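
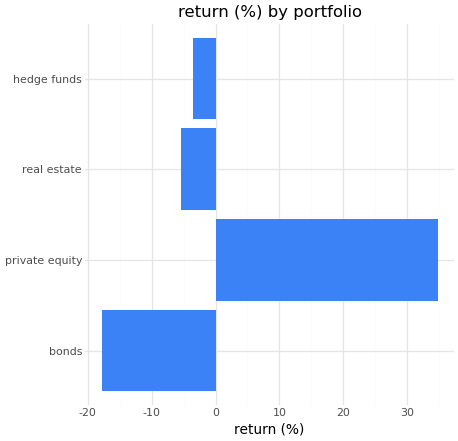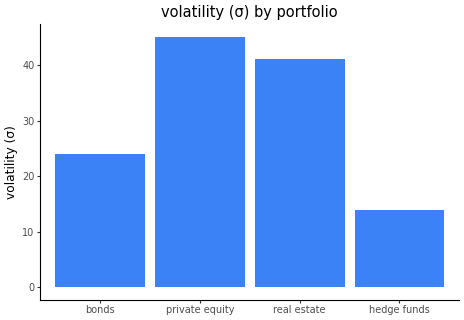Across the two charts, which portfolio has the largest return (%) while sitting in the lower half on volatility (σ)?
hedge funds

Chart 2 median volatility (σ) ≈ 35; below-median portfolios: bonds, hedge funds. Among those, hedge funds has the highest return (%) (≈ -5).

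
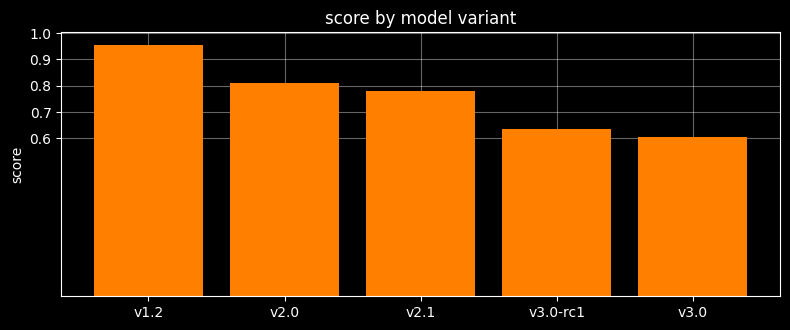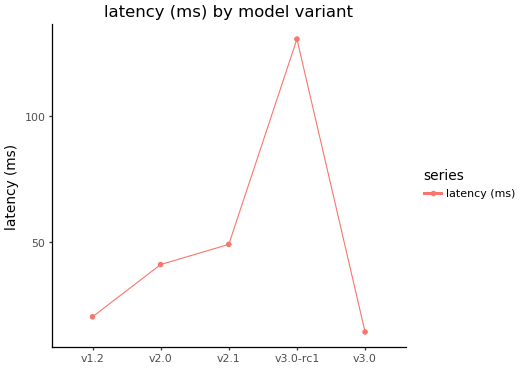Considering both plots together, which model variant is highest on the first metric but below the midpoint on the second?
v1.2

Chart 2 median latency (ms) ≈ 40; below-median model variants: v1.2, v3.0. Among those, v1.2 has the highest score (≈ 1).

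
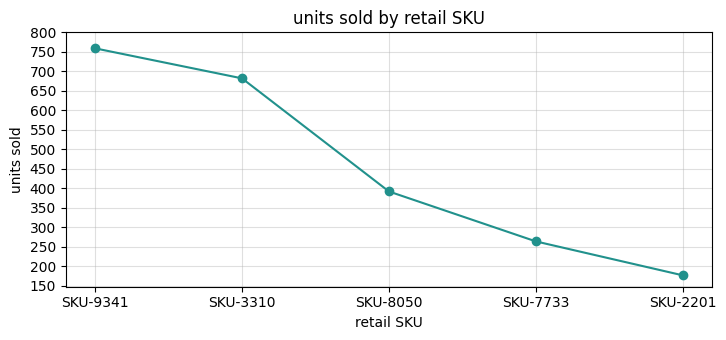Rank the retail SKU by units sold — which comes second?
SKU-3310

Top 3: SKU-9341 ≈ 750, SKU-3310 ≈ 700, SKU-8050 ≈ 400.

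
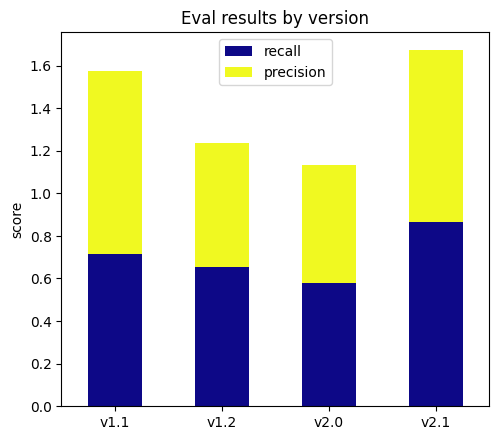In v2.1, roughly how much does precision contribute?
precision top ≈ 1.6, bottom ≈ 0.8; segment ≈ 0.8.

≈ 0.8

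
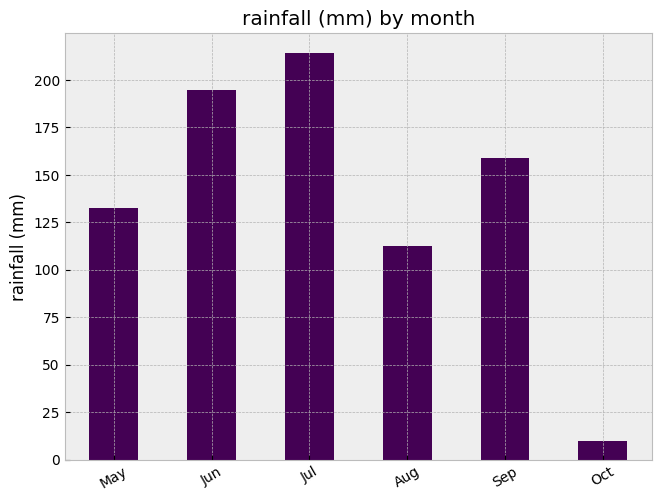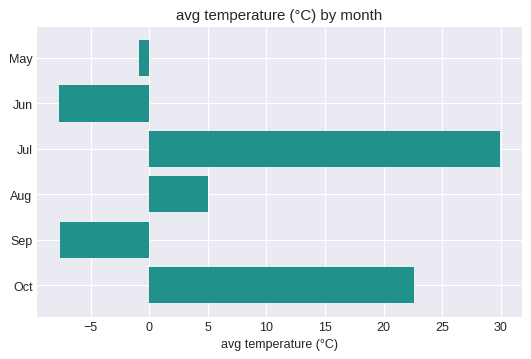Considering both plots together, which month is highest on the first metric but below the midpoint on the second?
Chart 2 median avg temperature (°C) ≈ 0; below-median months: May, Jun, Sep. Among those, Jun has the highest rainfall (mm) (≈ 200).

Jun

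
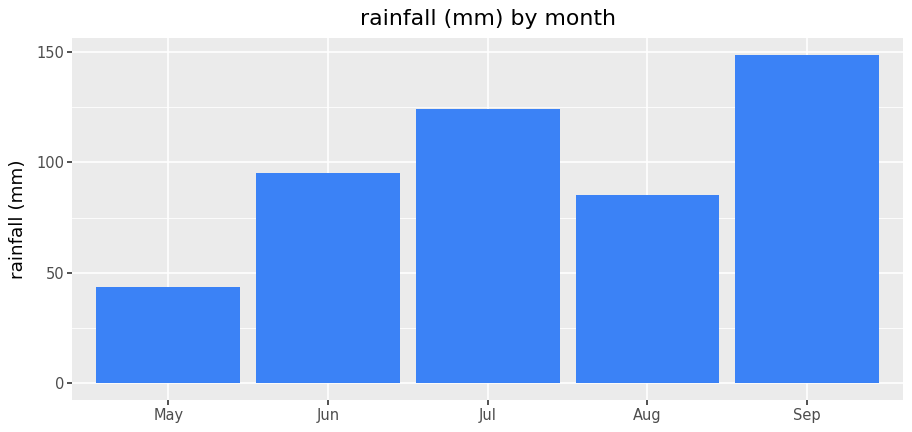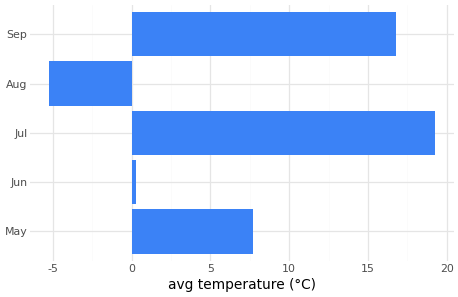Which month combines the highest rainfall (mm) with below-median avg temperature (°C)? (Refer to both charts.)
Jun

Chart 2 median avg temperature (°C) ≈ 8; below-median months: Jun, Aug. Among those, Jun has the highest rainfall (mm) (≈ 100).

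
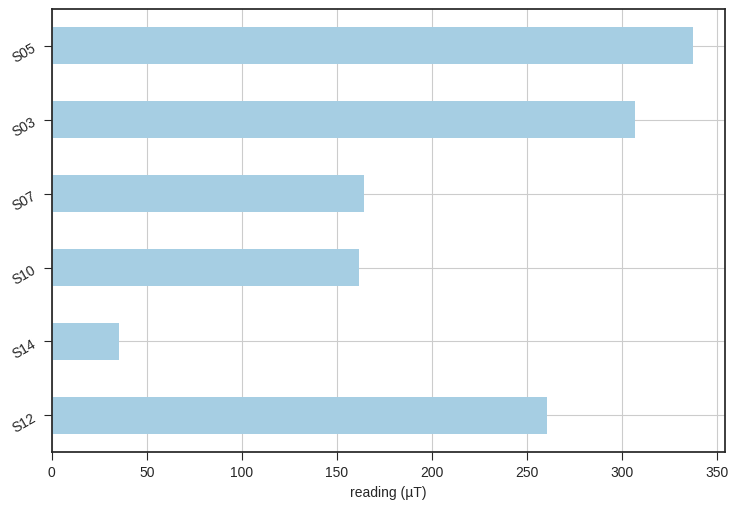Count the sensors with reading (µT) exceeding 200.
3

Above 200: S12, S03, S05.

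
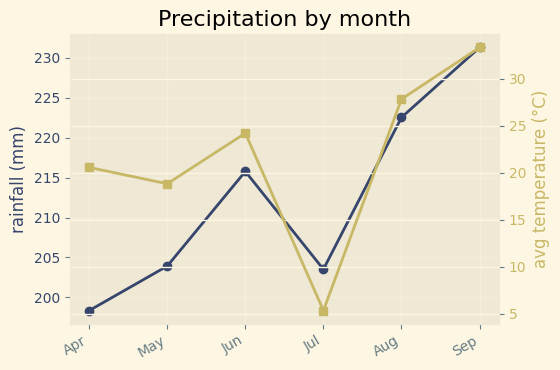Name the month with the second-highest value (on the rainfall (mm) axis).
Aug

Top 3 (on the rainfall (mm) axis): Sep ≈ 230, Aug ≈ 225, Jun ≈ 215.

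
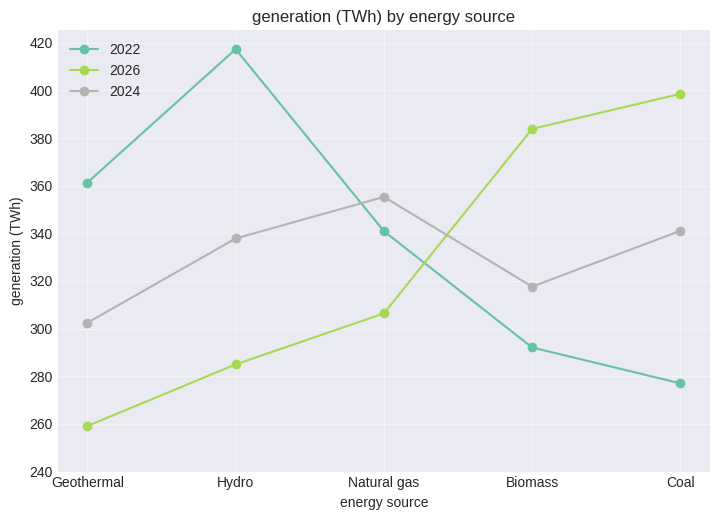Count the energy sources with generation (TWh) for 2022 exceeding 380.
1

Above 380: Hydro.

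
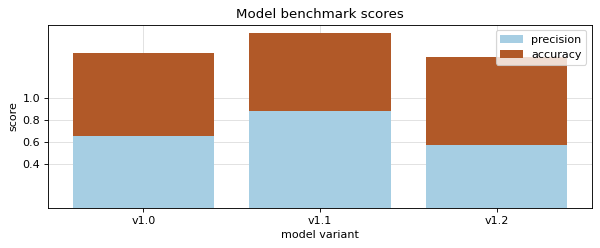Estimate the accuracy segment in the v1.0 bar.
≈ 0.8

accuracy top ≈ 1.4, bottom ≈ 0.6; segment ≈ 0.8.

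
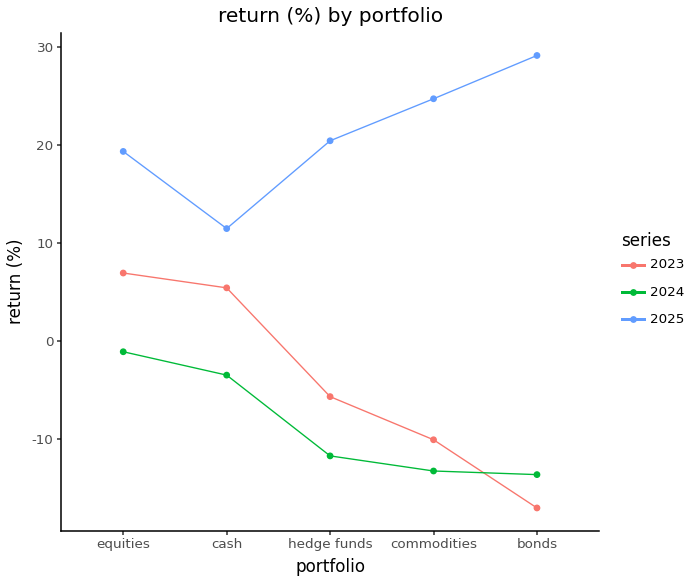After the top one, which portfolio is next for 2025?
Top 3 for 2025: bonds ≈ 30, commodities ≈ 25, hedge funds ≈ 20.

commodities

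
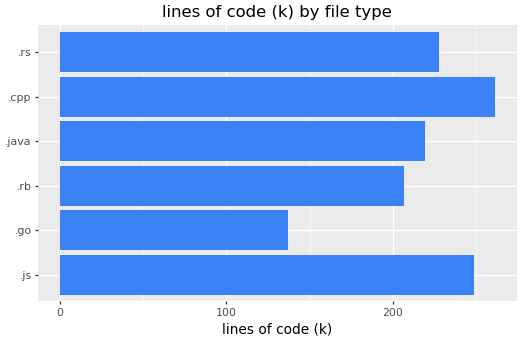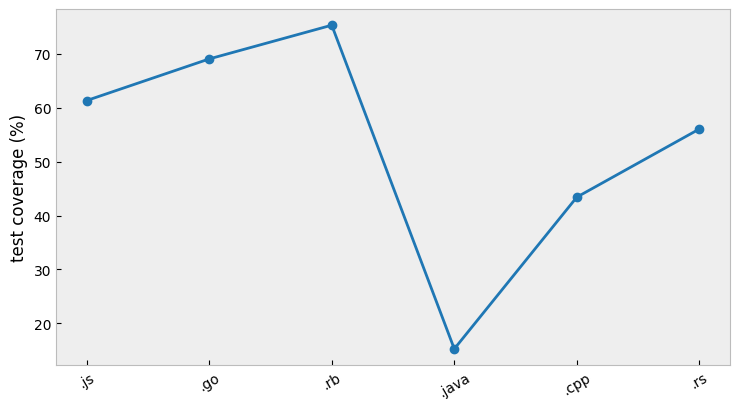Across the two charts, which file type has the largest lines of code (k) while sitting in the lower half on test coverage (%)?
Chart 2 median test coverage (%) ≈ 60; below-median file types: .java, .cpp, .rs. Among those, .cpp has the highest lines of code (k) (≈ 250).

.cpp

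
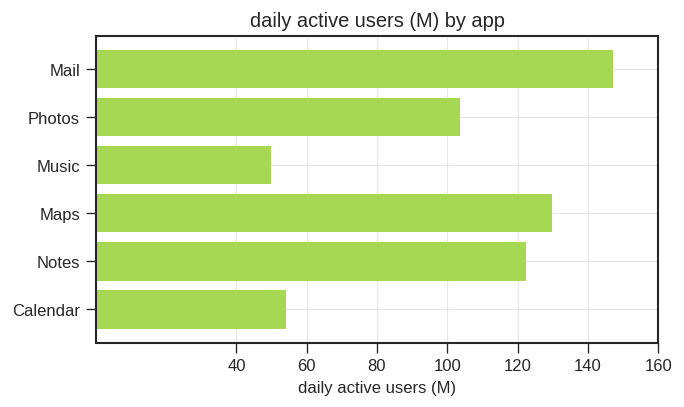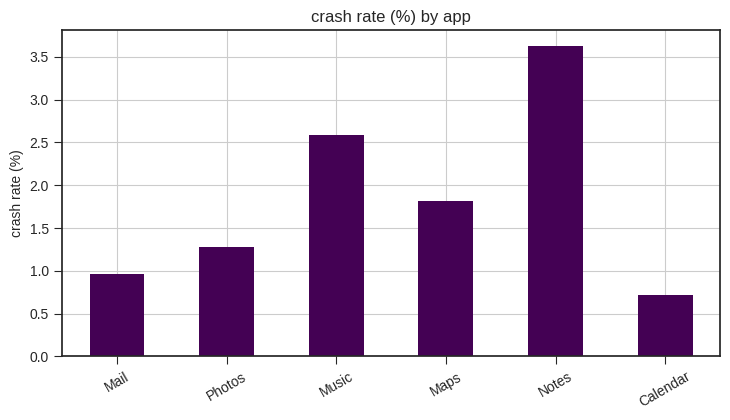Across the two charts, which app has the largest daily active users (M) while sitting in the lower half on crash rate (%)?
Chart 2 median crash rate (%) ≈ 1.5; below-median apps: Mail, Photos, Calendar. Among those, Mail has the highest daily active users (M) (≈ 140).

Mail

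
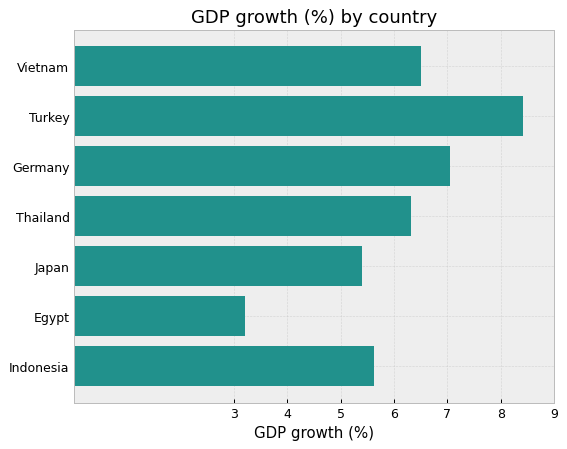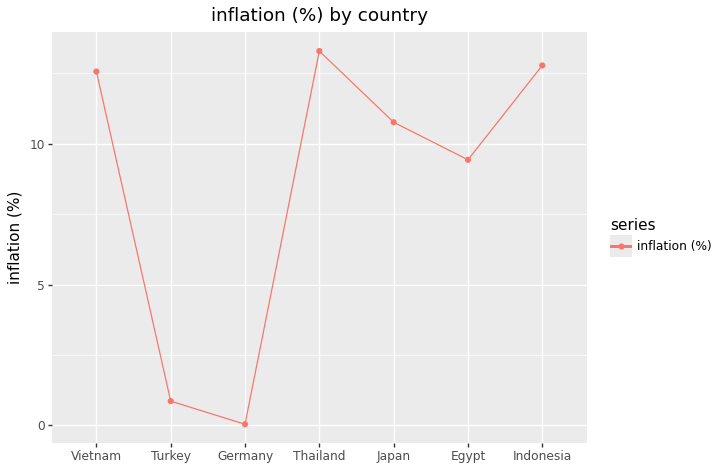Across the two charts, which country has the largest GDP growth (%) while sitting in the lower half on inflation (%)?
Turkey

Chart 2 median inflation (%) ≈ 10; below-median countries: Turkey, Germany, Egypt. Among those, Turkey has the highest GDP growth (%) (≈ 8).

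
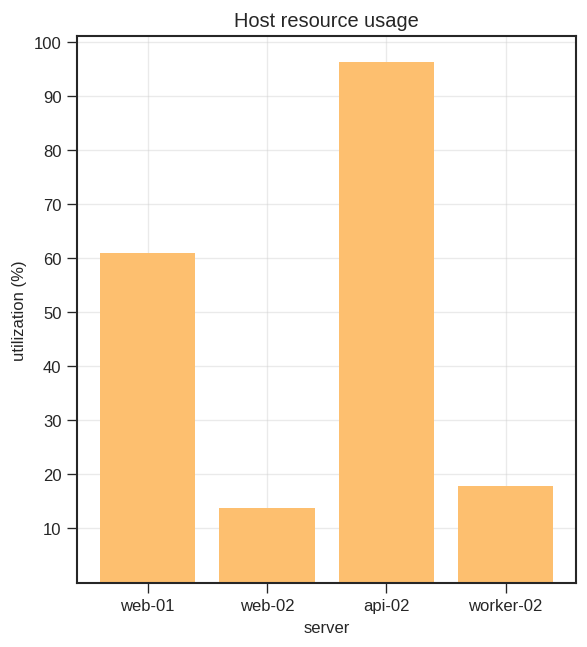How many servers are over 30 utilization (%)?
2

Above 30: web-01, api-02.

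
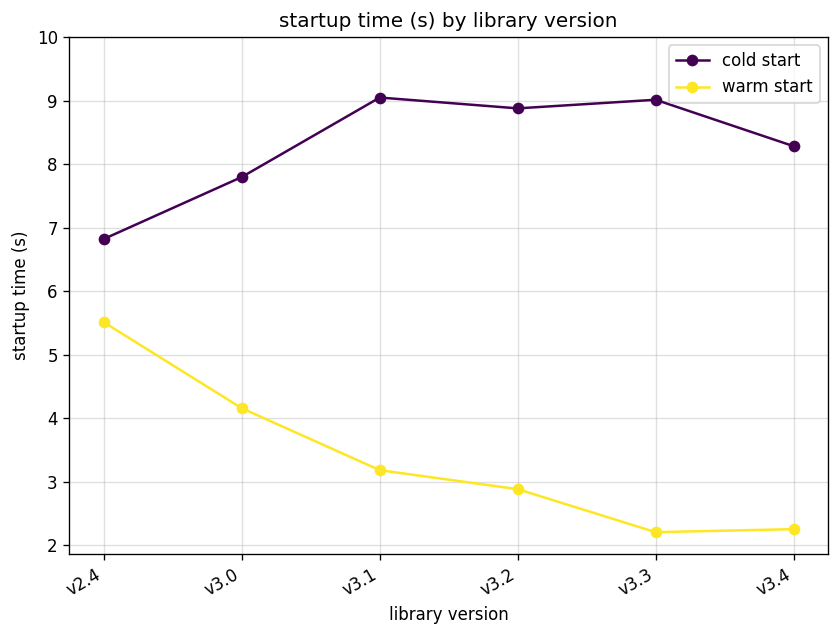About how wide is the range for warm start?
Max v2.4 ≈ 6, min v3.3 ≈ 2; range ≈ 4.

≈ 4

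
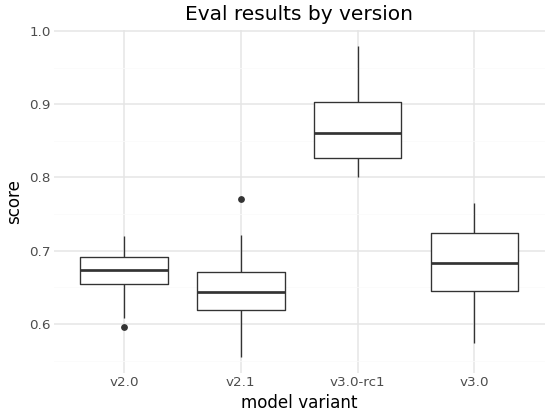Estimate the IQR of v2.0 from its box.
≈ 0.04

Q3 ≈ 0.70, Q1 ≈ 0.66; IQR ≈ 0.04.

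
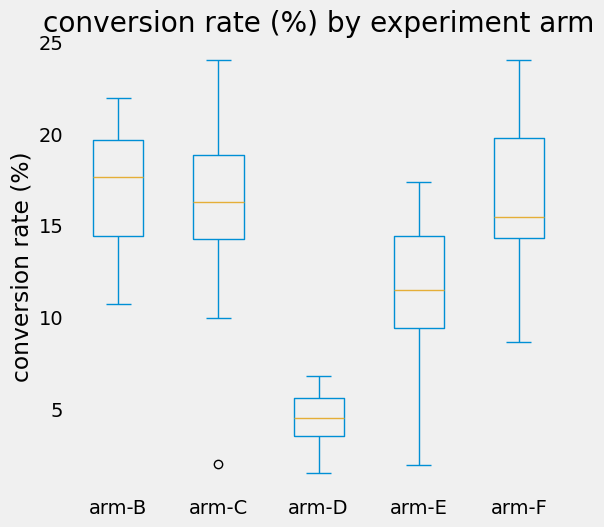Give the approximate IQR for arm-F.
≈ 6

Q3 ≈ 20, Q1 ≈ 14; IQR ≈ 6.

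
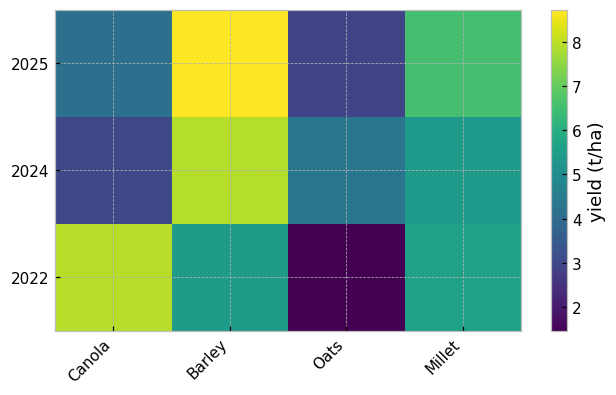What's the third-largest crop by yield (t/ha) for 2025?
Canola

Top 4 for 2025: Barley ≈ 9, Millet ≈ 7, Canola ≈ 4, Oats ≈ 3.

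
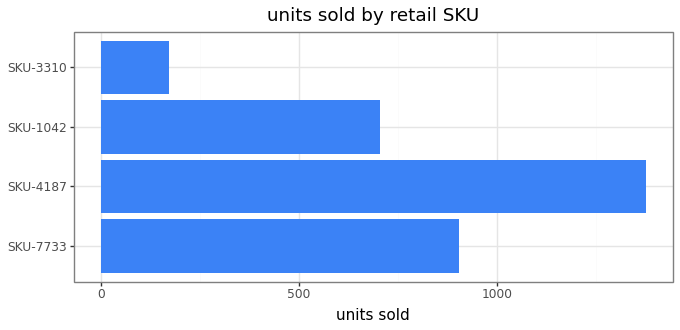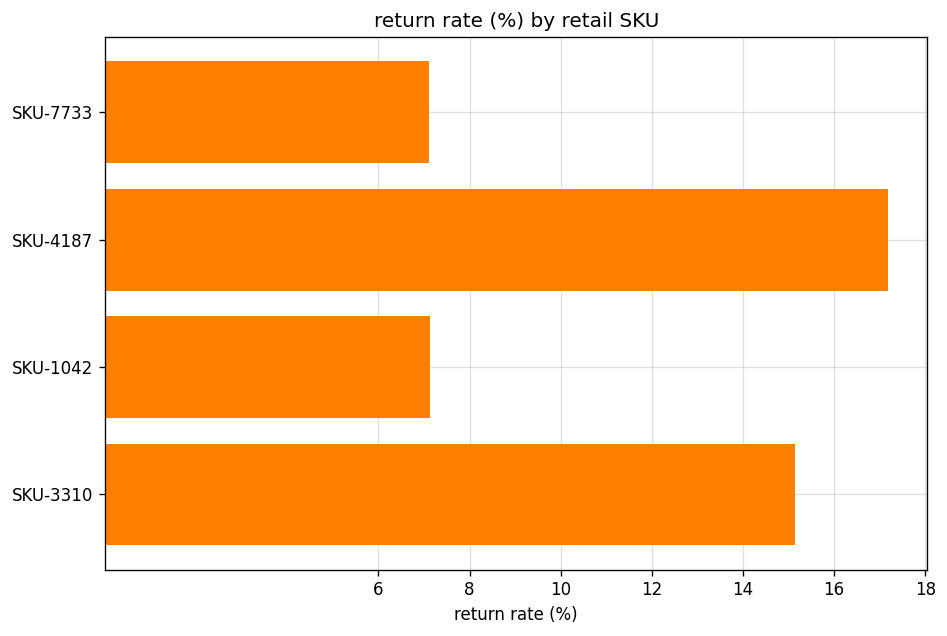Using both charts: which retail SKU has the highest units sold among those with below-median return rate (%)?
Chart 2 median return rate (%) ≈ 12; below-median retail SKUs: SKU-7733, SKU-1042. Among those, SKU-7733 has the highest units sold (≈ 1000).

SKU-7733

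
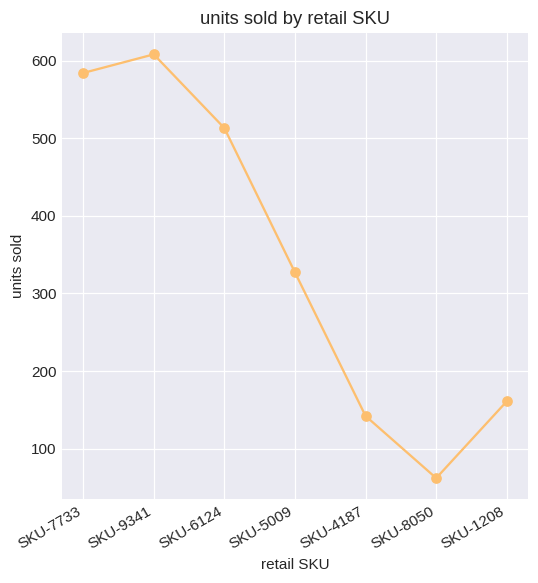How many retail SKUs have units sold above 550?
2

Above 550: SKU-7733, SKU-9341.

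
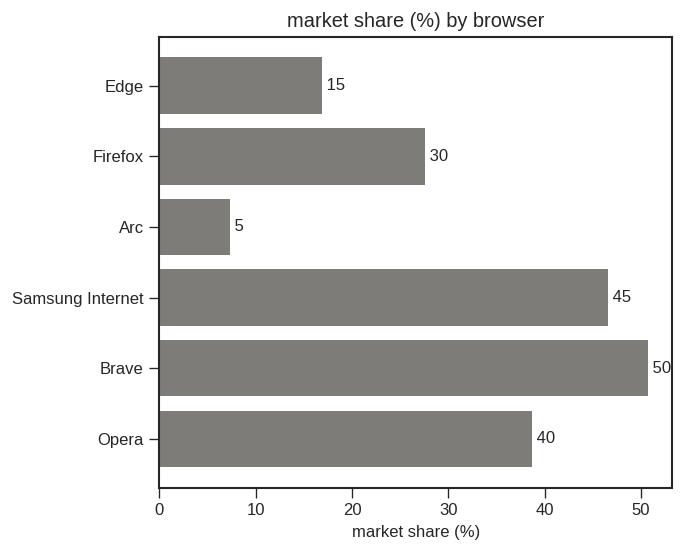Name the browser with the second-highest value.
Top 3: Brave ≈ 50, Samsung Internet ≈ 45, Opera ≈ 40.

Samsung Internet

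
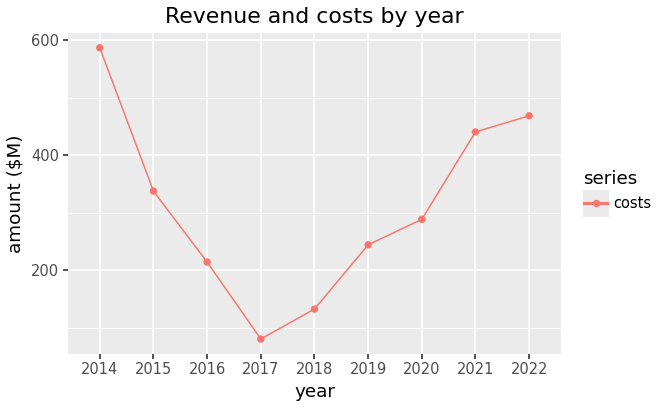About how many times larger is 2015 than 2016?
≈ 1.75×

2015 ≈ 350, 2016 ≈ 200; 350/200 ≈ 1.75.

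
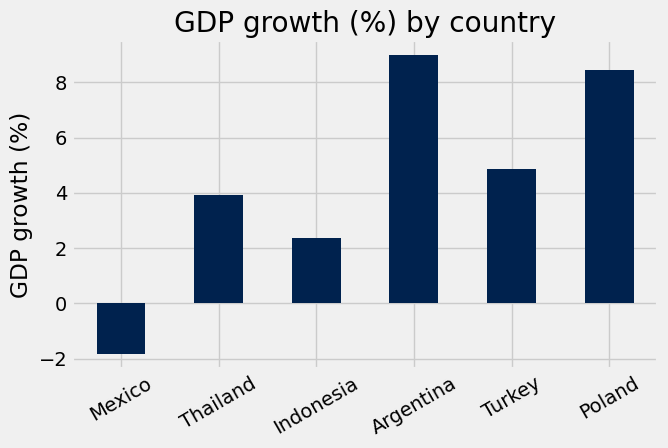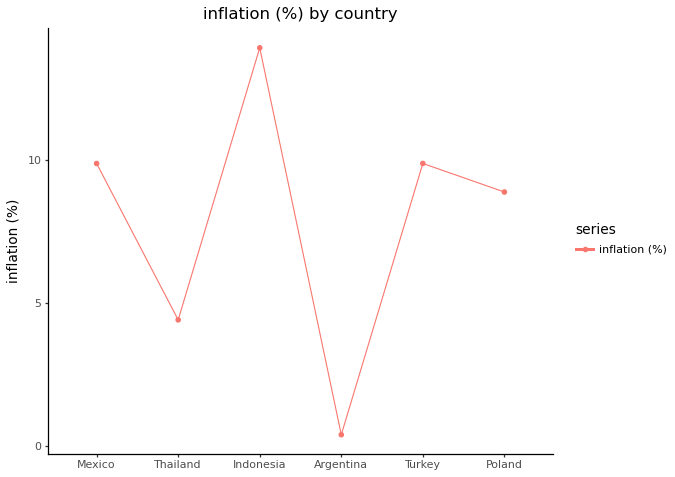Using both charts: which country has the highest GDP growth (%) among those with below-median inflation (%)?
Argentina

Chart 2 median inflation (%) ≈ 10; below-median countries: Thailand, Argentina, Poland. Among those, Argentina has the highest GDP growth (%) (≈ 9).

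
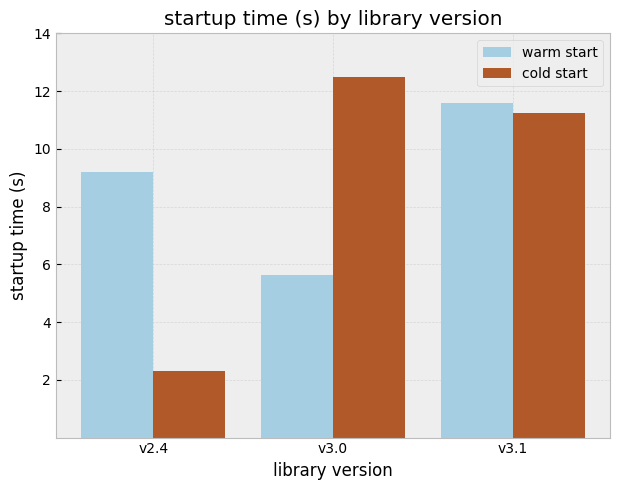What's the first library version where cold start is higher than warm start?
v2.4: cold start ≈ 2 vs warm start ≈ 10 (not yet); v3.0: cold start ≈ 12 vs warm start ≈ 6 (first crossover).

v3.0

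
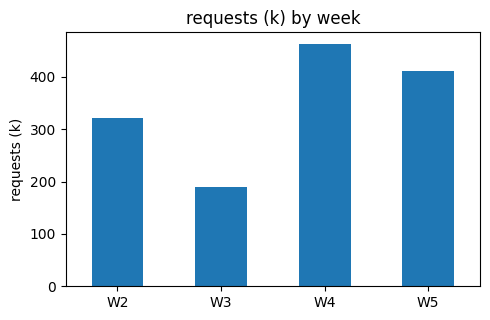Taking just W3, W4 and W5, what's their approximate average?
(200 + 450 + 400) / 3 ≈ 350.

≈ 350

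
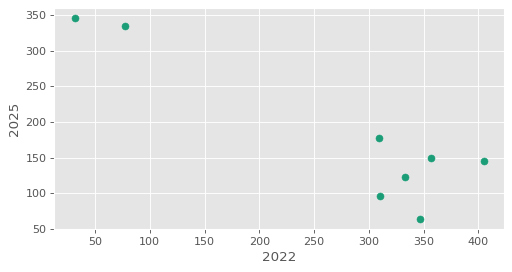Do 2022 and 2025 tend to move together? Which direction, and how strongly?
Points are negatively correlated; strong (|r| ≈ 0.9).

negative, strong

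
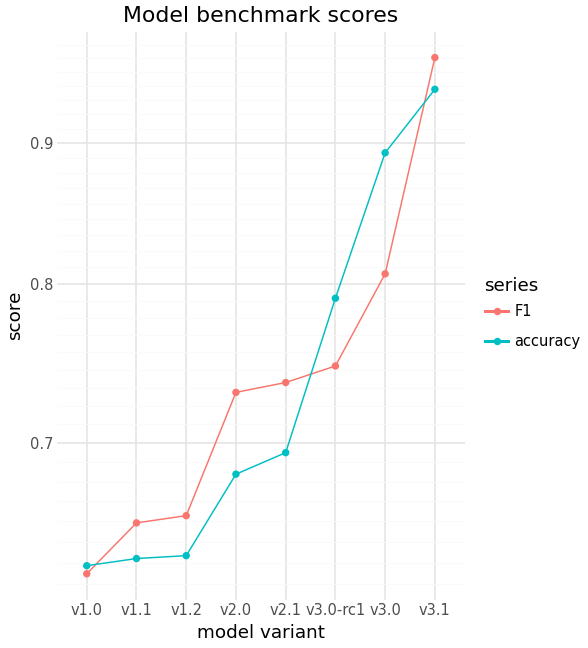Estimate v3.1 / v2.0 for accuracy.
≈ 1.36×

v3.1 ≈ 0.95, v2.0 ≈ 0.70; 0.95/0.70 ≈ 1.36.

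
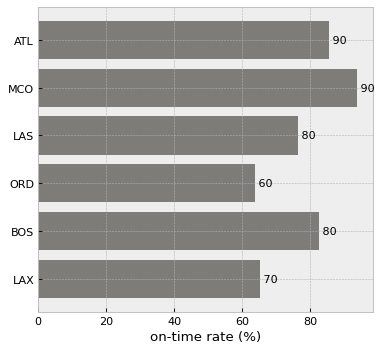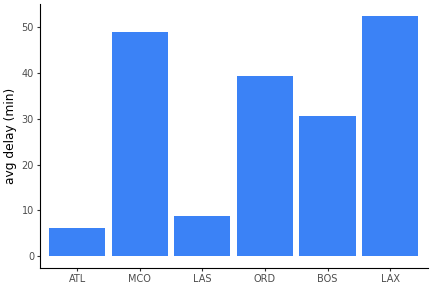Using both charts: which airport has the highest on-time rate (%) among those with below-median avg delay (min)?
ATL

Chart 2 median avg delay (min) ≈ 35; below-median airports: ATL, LAS, BOS. Among those, ATL has the highest on-time rate (%) (≈ 90).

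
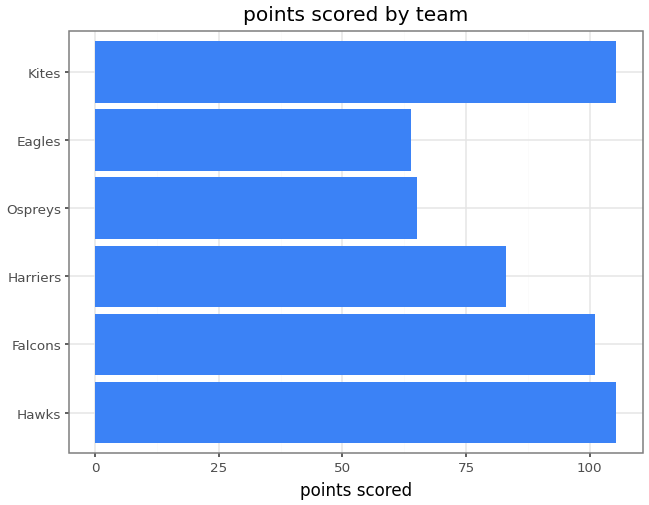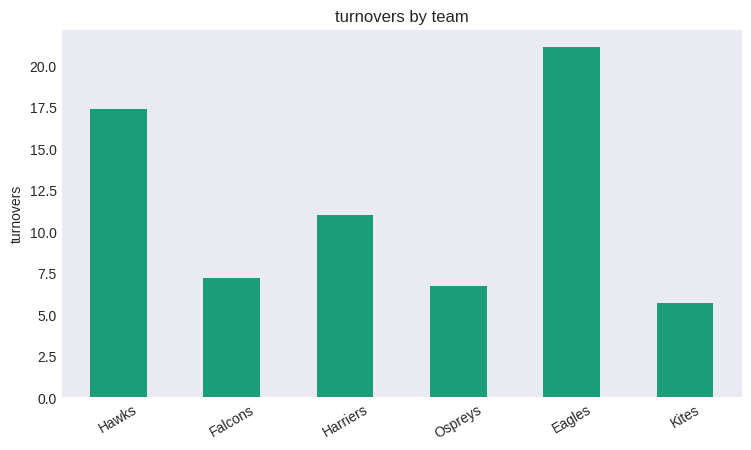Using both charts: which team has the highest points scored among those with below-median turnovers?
Kites

Chart 2 median turnovers ≈ 10; below-median teams: Falcons, Ospreys, Kites. Among those, Kites has the highest points scored (≈ 110).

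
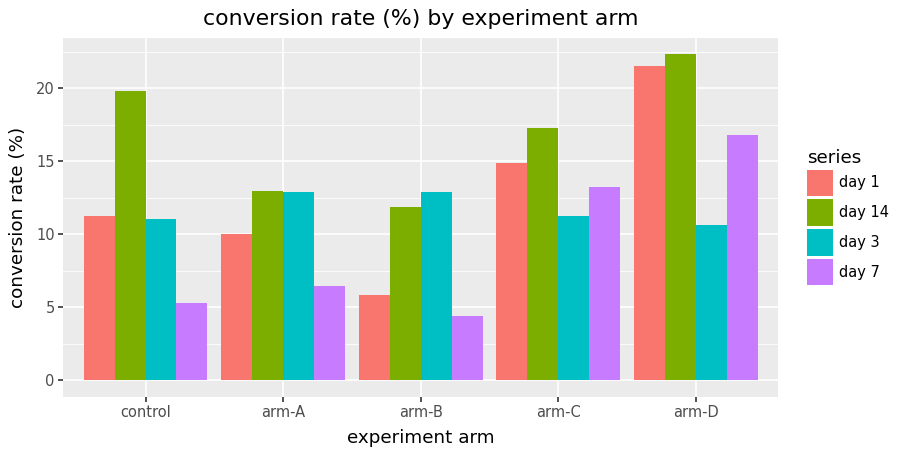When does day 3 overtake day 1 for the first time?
control: day 3 ≈ 12 vs day 1 ≈ 12 (not yet); arm-A: day 3 ≈ 12 vs day 1 ≈ 10 (first crossover).

arm-A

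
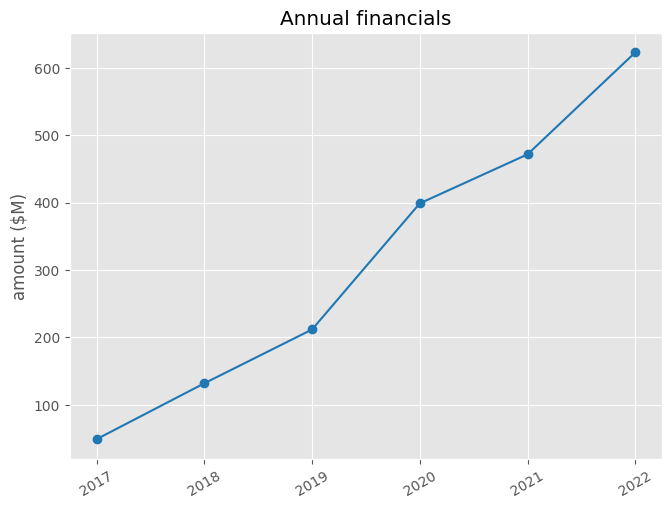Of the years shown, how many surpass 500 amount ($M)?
1

Above 500: 2022.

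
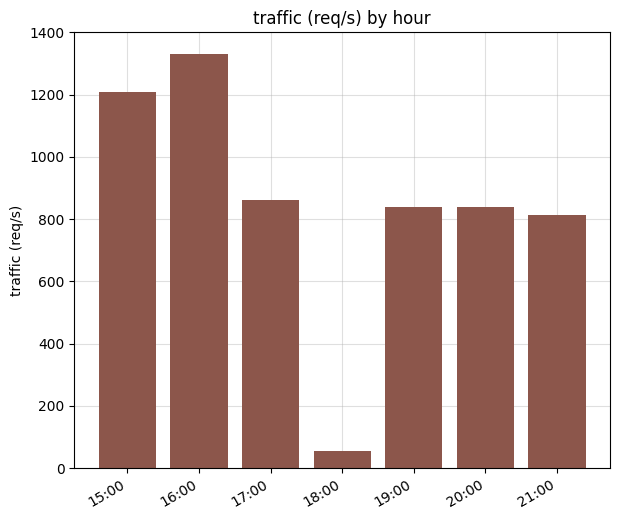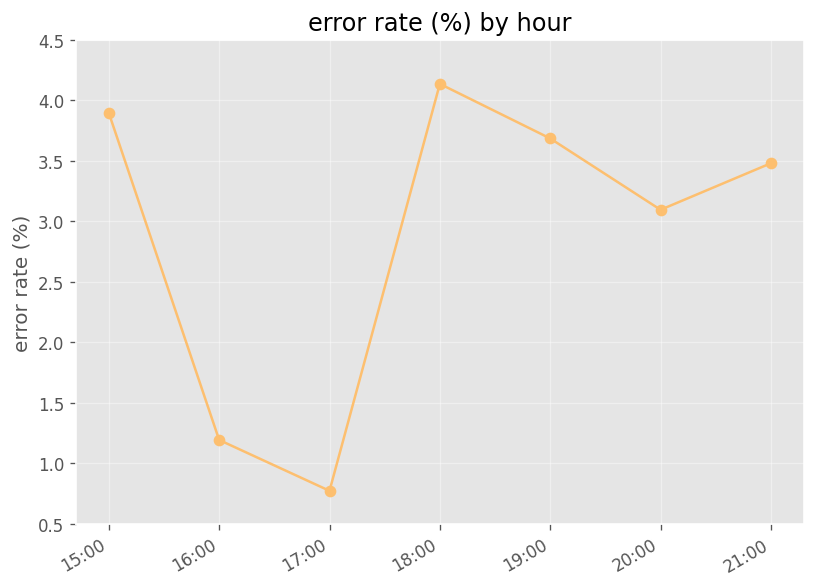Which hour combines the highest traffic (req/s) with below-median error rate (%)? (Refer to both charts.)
16:00

Chart 2 median error rate (%) ≈ 3.5; below-median hours: 16:00, 17:00, 20:00. Among those, 16:00 has the highest traffic (req/s) (≈ 1400).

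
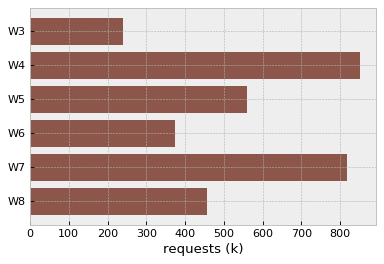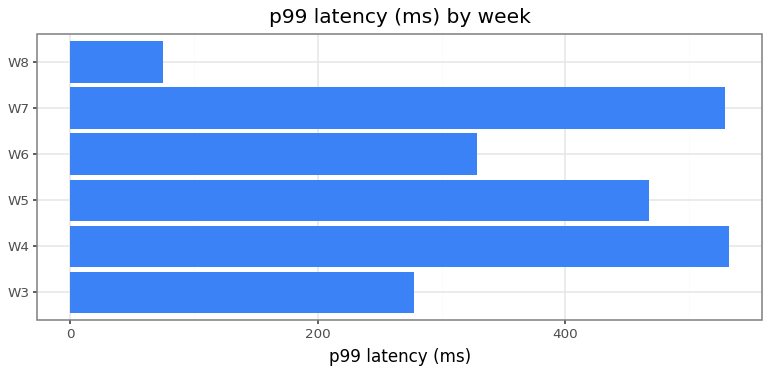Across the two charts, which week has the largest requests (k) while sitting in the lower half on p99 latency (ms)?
Chart 2 median p99 latency (ms) ≈ 400; below-median weeks: W3, W6, W8. Among those, W8 has the highest requests (k) (≈ 500).

W8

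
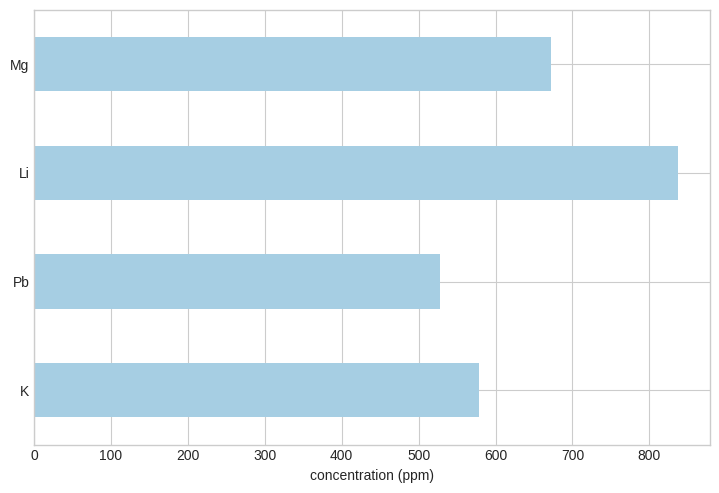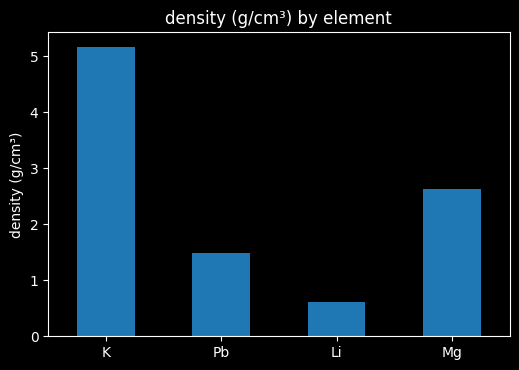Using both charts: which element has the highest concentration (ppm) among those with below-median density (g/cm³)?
Li

Chart 2 median density (g/cm³) ≈ 2; below-median elements: Pb, Li. Among those, Li has the highest concentration (ppm) (≈ 800).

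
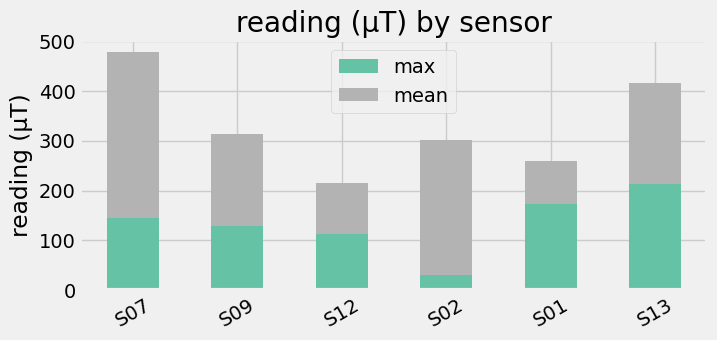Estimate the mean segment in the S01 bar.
≈ 100

mean top ≈ 250, bottom ≈ 150; segment ≈ 100.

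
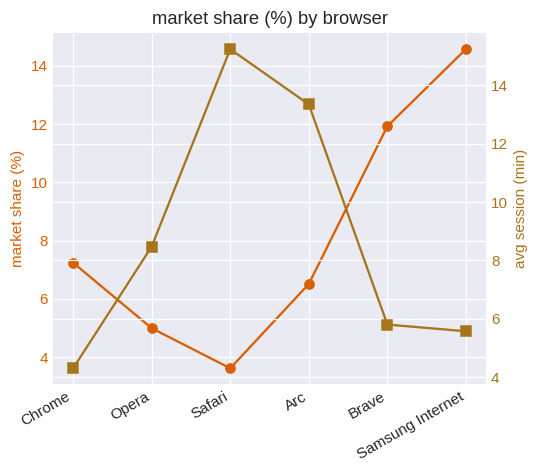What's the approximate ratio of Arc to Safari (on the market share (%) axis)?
Arc ≈ 7, Safari ≈ 4; 7/4 ≈ 1.75.

≈ 1.75×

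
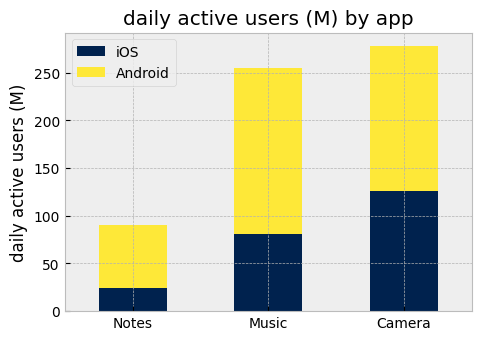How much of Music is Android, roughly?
≈ 175

Android top ≈ 250, bottom ≈ 75; segment ≈ 175.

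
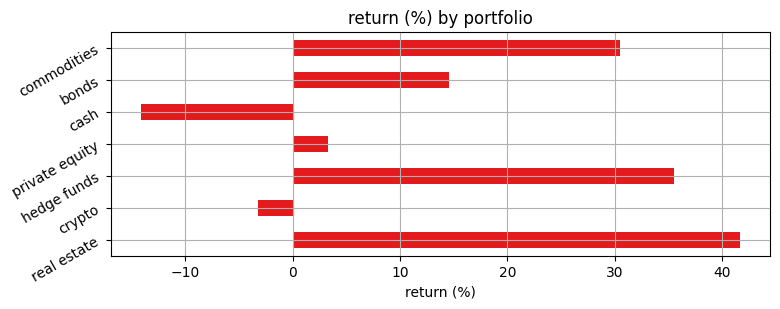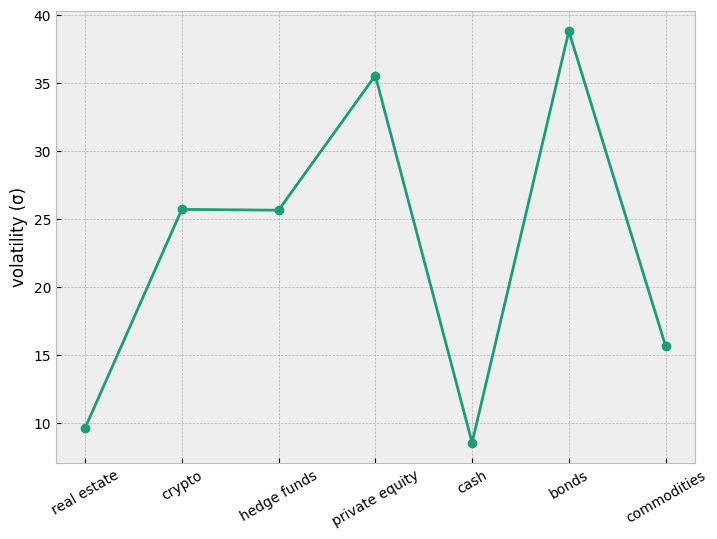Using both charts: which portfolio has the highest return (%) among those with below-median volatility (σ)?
Chart 2 median volatility (σ) ≈ 25; below-median portfolios: real estate, cash, commodities. Among those, real estate has the highest return (%) (≈ 40).

real estate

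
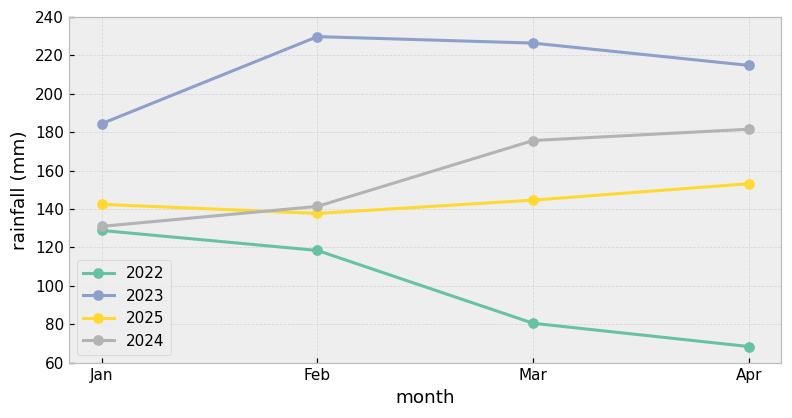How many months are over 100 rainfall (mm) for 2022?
2

Above 100: Jan, Feb.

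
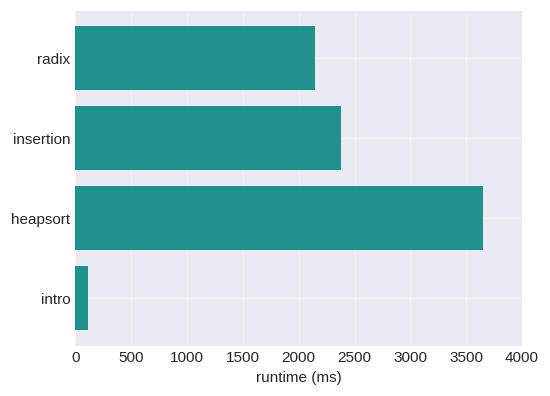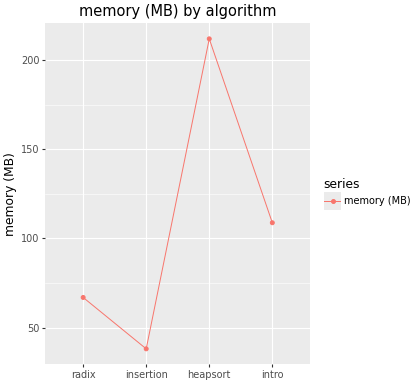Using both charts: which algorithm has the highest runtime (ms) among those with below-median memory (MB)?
insertion

Chart 2 median memory (MB) ≈ 80; below-median algorithms: radix, insertion. Among those, insertion has the highest runtime (ms) (≈ 2500).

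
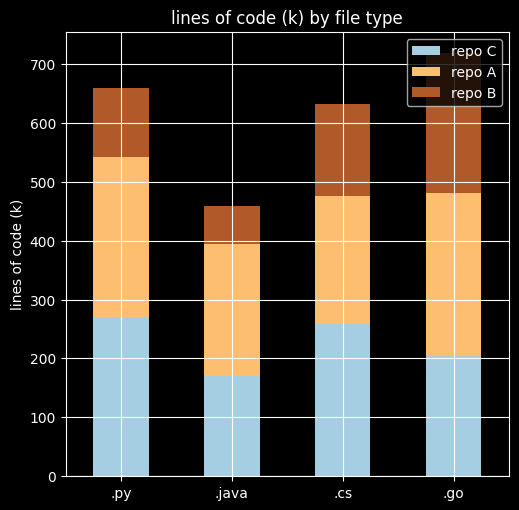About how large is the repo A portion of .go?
≈ 300

repo A top ≈ 500, bottom ≈ 200; segment ≈ 300.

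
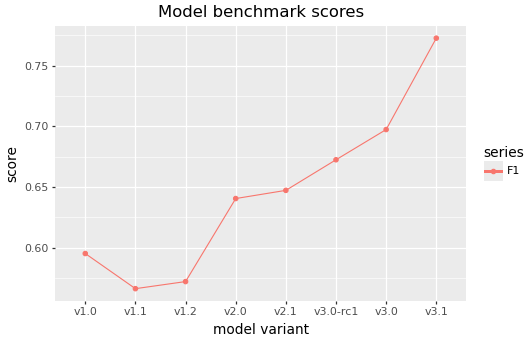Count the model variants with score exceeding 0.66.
3

Above 0.66: v3.0-rc1, v3.0, v3.1.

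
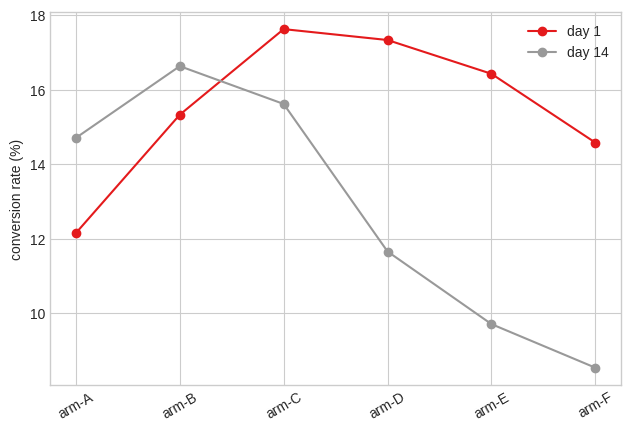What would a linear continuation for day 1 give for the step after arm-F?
≈ 14

Last three: 17, 16, 15 → slope ≈ -1/step → next ≈ 14.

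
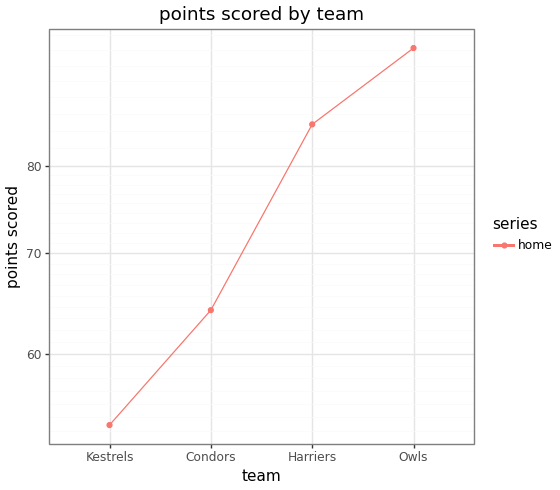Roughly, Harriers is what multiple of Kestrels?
≈ 1.55×

Harriers ≈ 85, Kestrels ≈ 55; 85/55 ≈ 1.55.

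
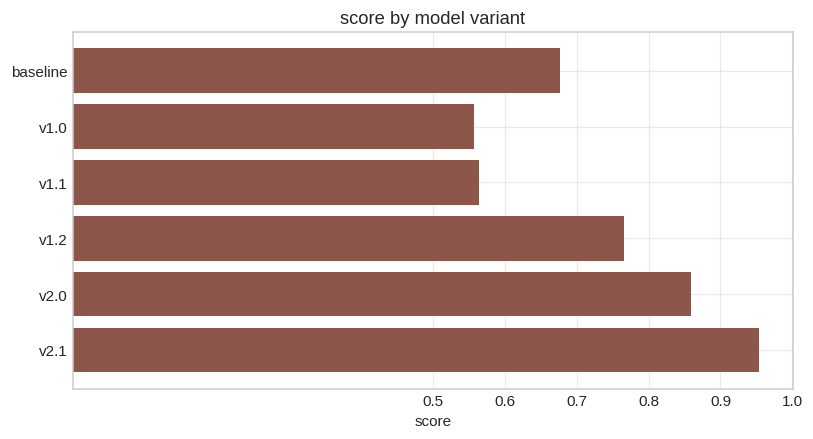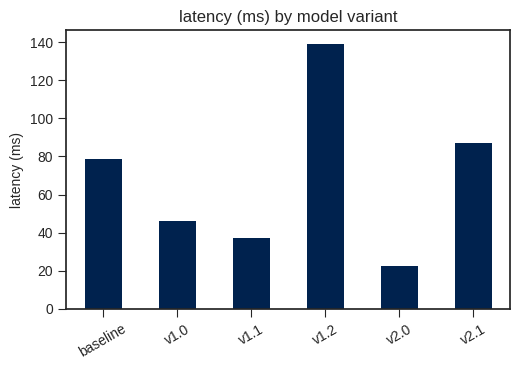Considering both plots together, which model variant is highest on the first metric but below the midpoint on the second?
Chart 2 median latency (ms) ≈ 60; below-median model variants: v1.0, v1.1, v2.0. Among those, v2.0 has the highest score (≈ 0.9).

v2.0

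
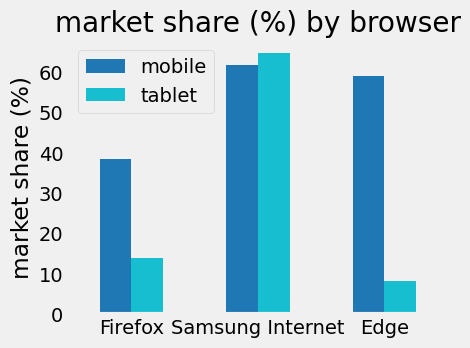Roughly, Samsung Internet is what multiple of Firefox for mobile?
≈ 1.5×

Samsung Internet ≈ 60, Firefox ≈ 40; 60/40 ≈ 1.5.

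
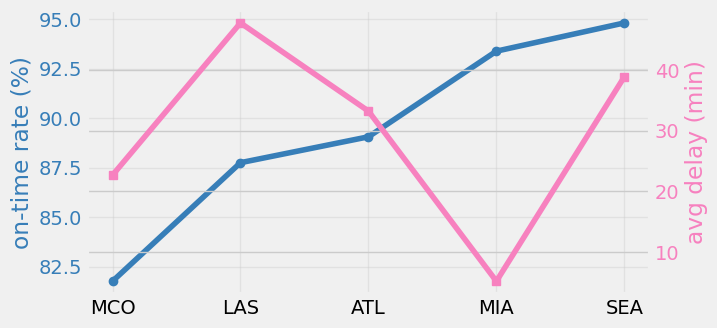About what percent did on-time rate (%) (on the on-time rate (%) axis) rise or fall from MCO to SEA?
MCO ≈ 82, SEA ≈ 94; (94 − 82) / 82 ≈ +14.6%.

≈ +14.6%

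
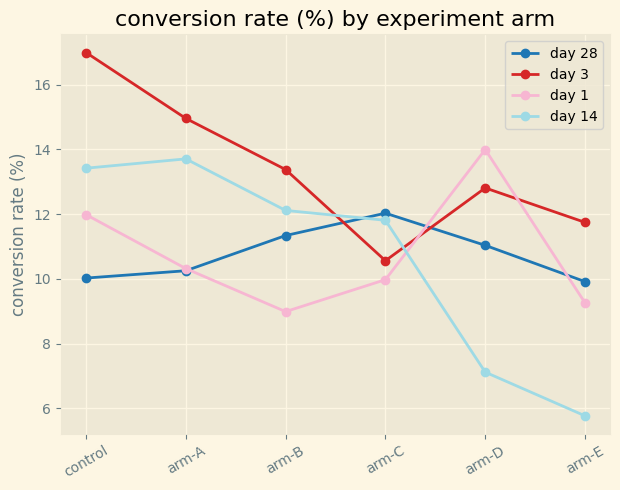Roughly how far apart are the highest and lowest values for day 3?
≈ 6

Max control ≈ 17, min arm-C ≈ 11; range ≈ 6.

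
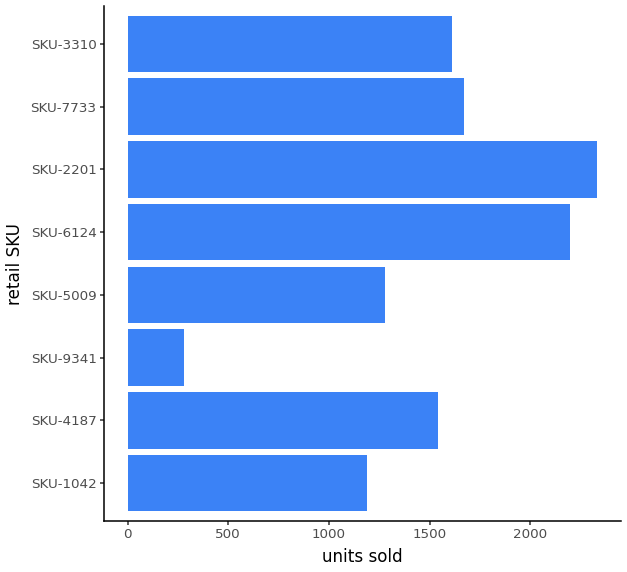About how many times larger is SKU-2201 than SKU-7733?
≈ 1.5×

SKU-2201 ≈ 2400, SKU-7733 ≈ 1600; 2400/1600 ≈ 1.5.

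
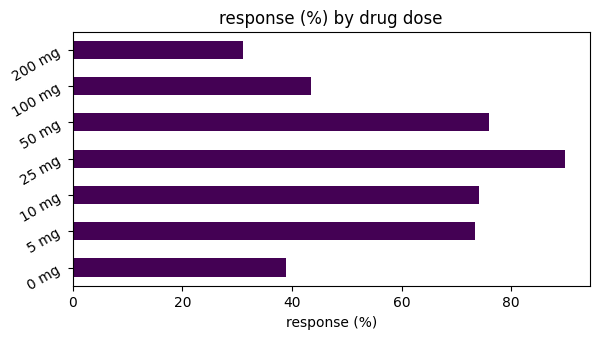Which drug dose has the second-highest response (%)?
Top 3: 25 mg ≈ 90, 50 mg ≈ 80, 10 mg ≈ 70.

50 mg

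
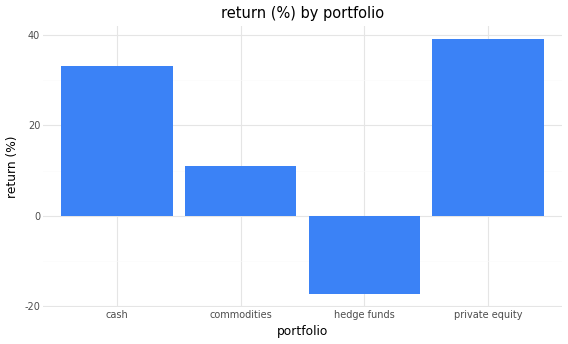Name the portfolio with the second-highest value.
cash

Top 3: private equity ≈ 40, cash ≈ 35, commodities ≈ 10.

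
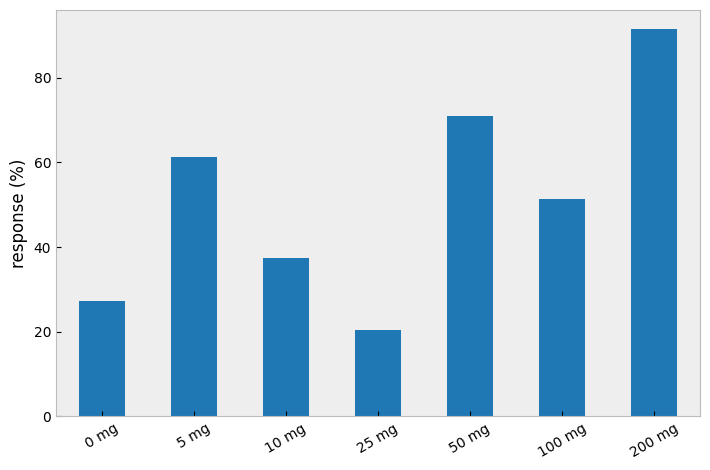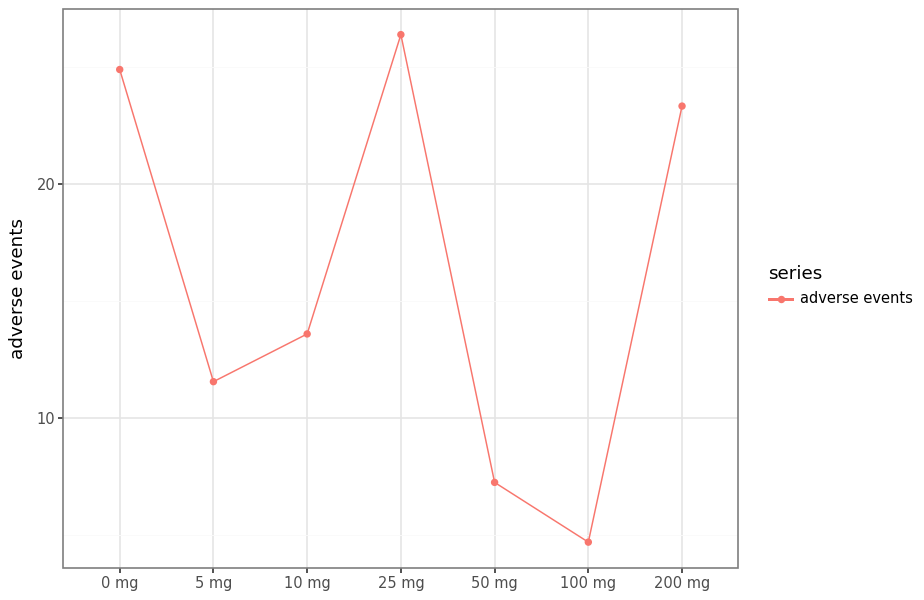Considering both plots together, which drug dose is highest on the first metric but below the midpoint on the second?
Chart 2 median adverse events ≈ 15; below-median drug doses: 5 mg, 50 mg, 100 mg. Among those, 50 mg has the highest response (%) (≈ 70).

50 mg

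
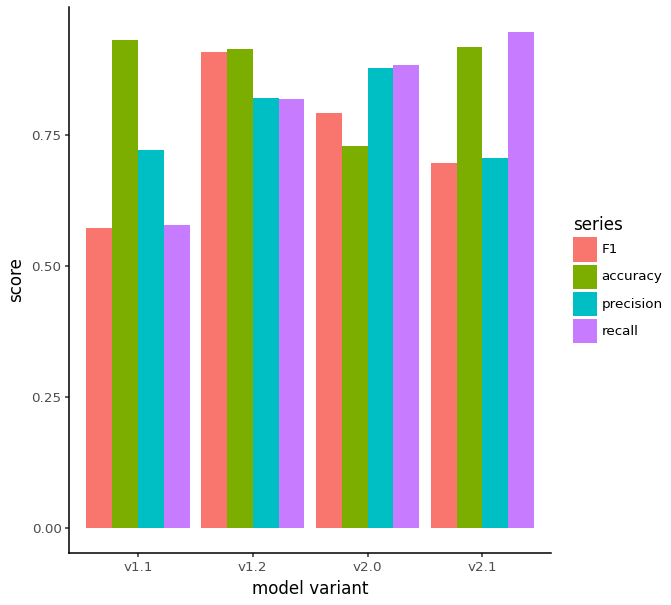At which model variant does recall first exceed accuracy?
v2.0

v1.2: recall ≈ 0.8 vs accuracy ≈ 0.9 (not yet); v2.0: recall ≈ 0.9 vs accuracy ≈ 0.7 (first crossover).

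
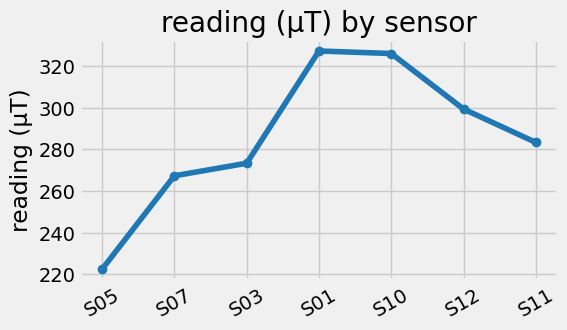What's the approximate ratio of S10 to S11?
S10 ≈ 330, S11 ≈ 280; 330/280 ≈ 1.18.

≈ 1.18×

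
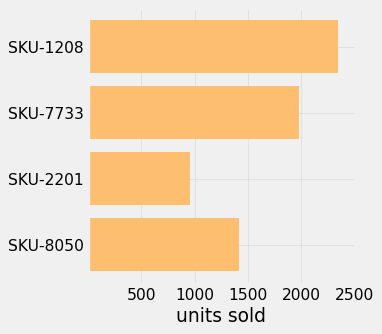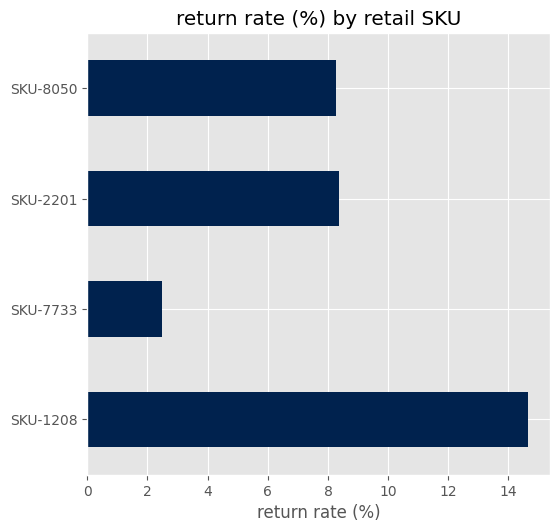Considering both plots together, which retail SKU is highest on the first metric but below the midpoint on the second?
Chart 2 median return rate (%) ≈ 8; below-median retail SKUs: SKU-7733, SKU-8050. Among those, SKU-7733 has the highest units sold (≈ 2000).

SKU-7733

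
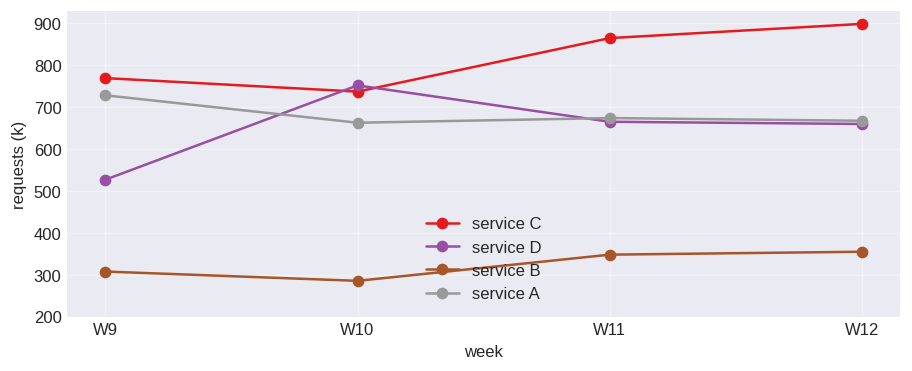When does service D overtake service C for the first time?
W9: service D ≈ 500 vs service C ≈ 800 (not yet); W10: service D ≈ 800 vs service C ≈ 700 (first crossover).

W10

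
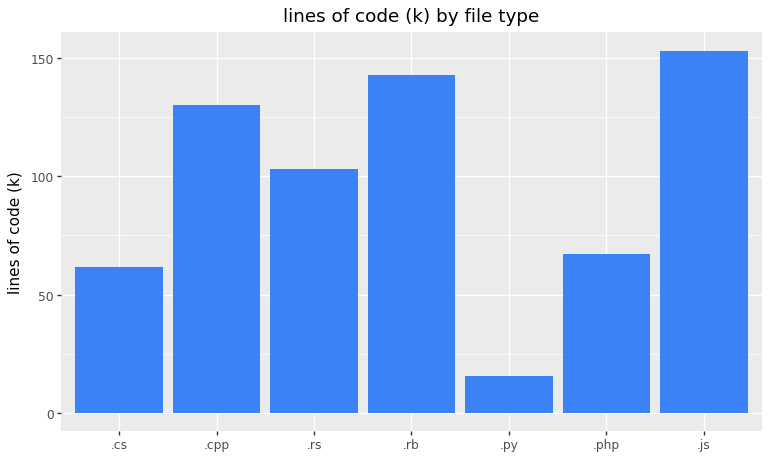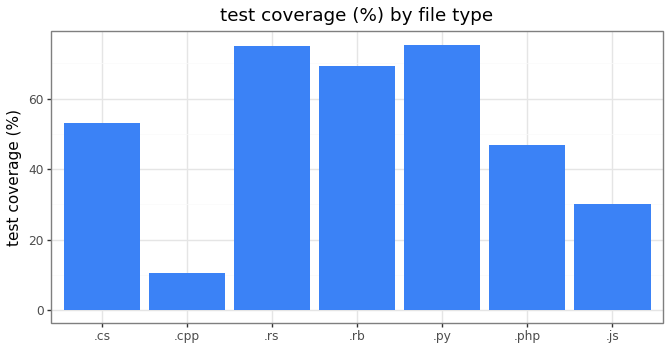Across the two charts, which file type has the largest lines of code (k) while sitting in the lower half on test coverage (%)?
Chart 2 median test coverage (%) ≈ 50; below-median file types: .cpp, .php, .js. Among those, .js has the highest lines of code (k) (≈ 160).

.js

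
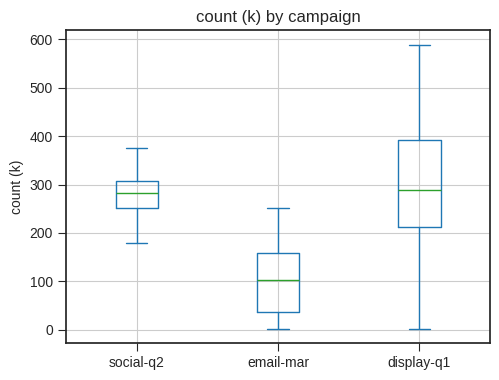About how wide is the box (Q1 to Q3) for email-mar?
≈ 120

Q3 ≈ 160, Q1 ≈ 40; IQR ≈ 120.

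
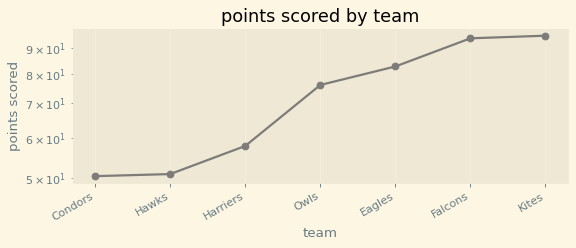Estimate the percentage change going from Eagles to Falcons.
Eagles ≈ 85, Falcons ≈ 95; (95 − 85) / 85 ≈ +11.8%.

≈ +11.8%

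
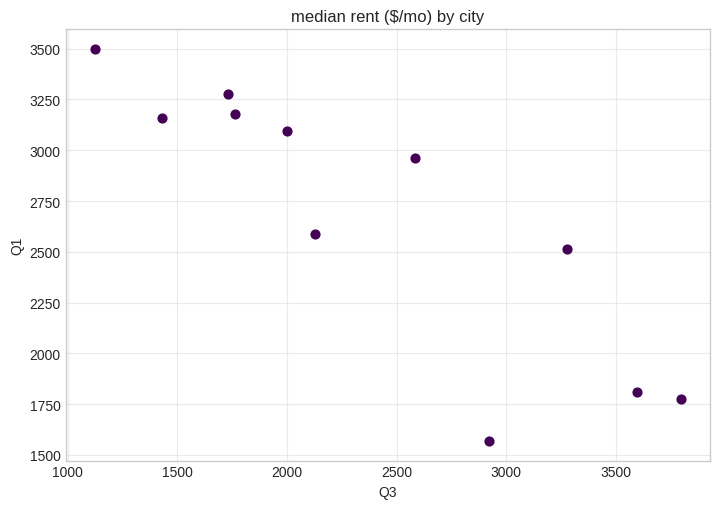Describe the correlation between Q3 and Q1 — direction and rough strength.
Points are negatively correlated; strong (|r| ≈ 0.9).

negative, strong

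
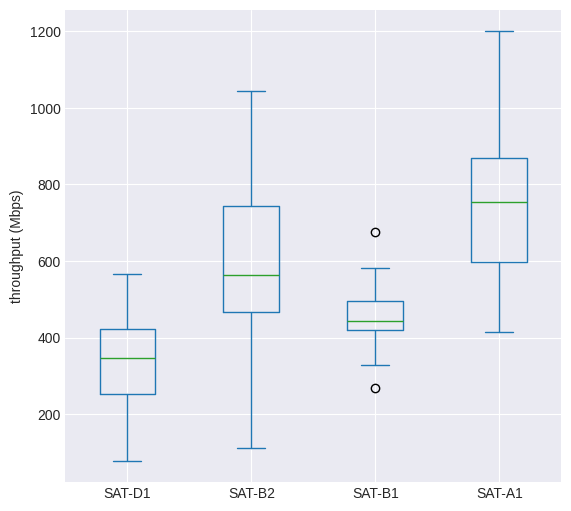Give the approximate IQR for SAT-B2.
Q3 ≈ 750, Q1 ≈ 450; IQR ≈ 300.

≈ 300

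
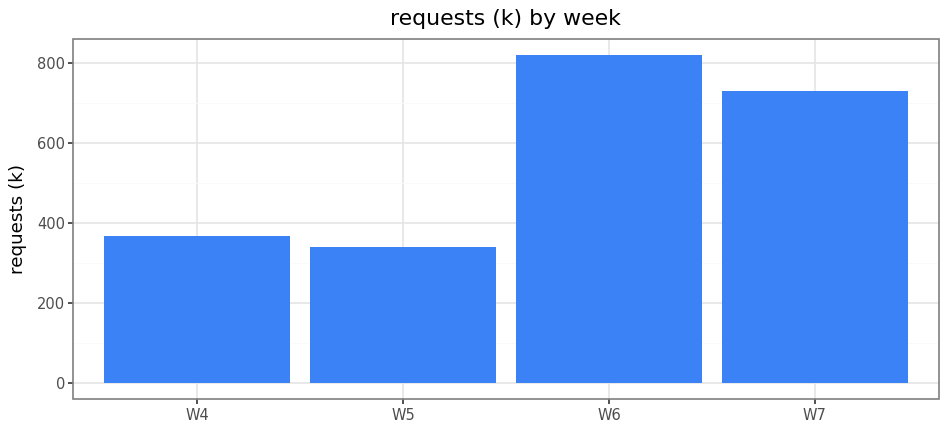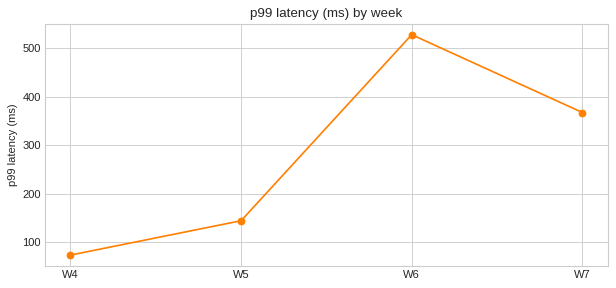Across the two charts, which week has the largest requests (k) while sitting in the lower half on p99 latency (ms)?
W4

Chart 2 median p99 latency (ms) ≈ 250; below-median weeks: W4, W5. Among those, W4 has the highest requests (k) (≈ 400).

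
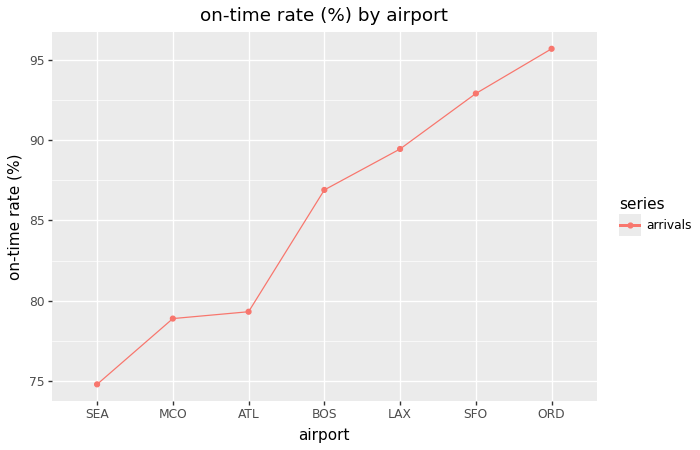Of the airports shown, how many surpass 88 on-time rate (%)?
3

Above 88: LAX, SFO, ORD.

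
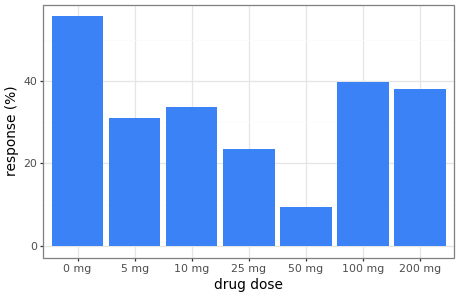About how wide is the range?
Max 0 mg ≈ 55, min 50 mg ≈ 10; range ≈ 45.

≈ 45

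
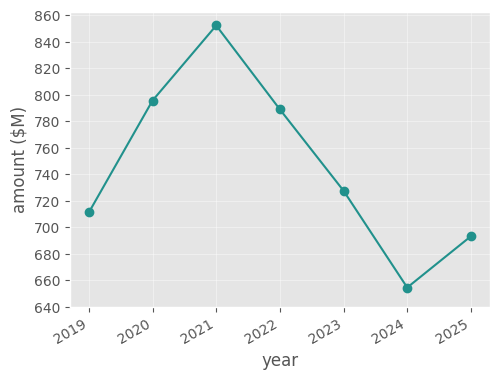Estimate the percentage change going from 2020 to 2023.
≈ -10%

2020 ≈ 800, 2023 ≈ 720; (720 − 800) / 800 ≈ -10%.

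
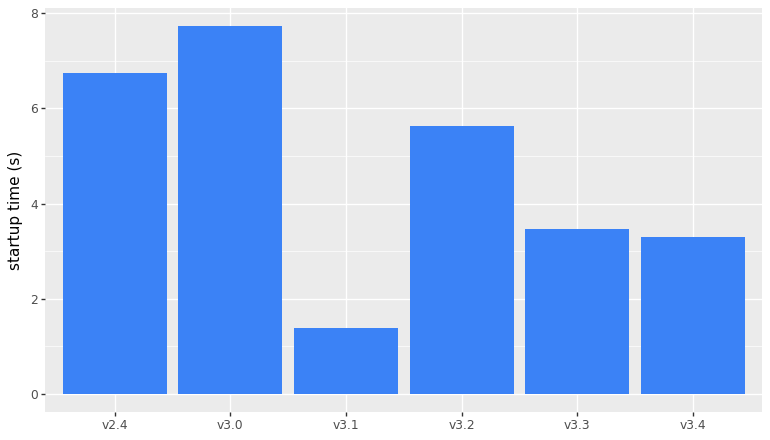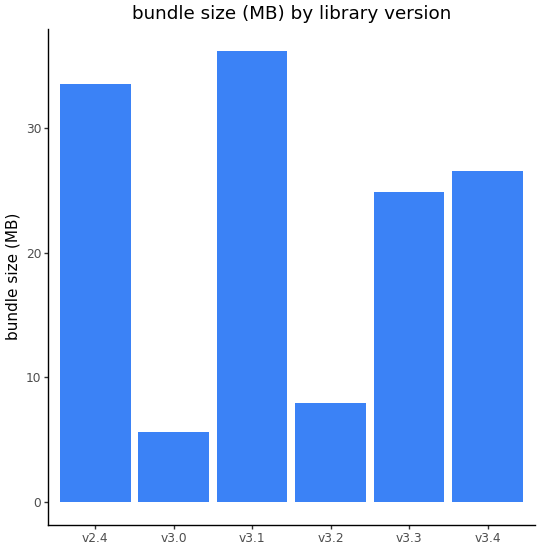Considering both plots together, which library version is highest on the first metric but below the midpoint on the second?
v3.0

Chart 2 median bundle size (MB) ≈ 25; below-median library versions: v3.0, v3.2, v3.3. Among those, v3.0 has the highest startup time (s) (≈ 8).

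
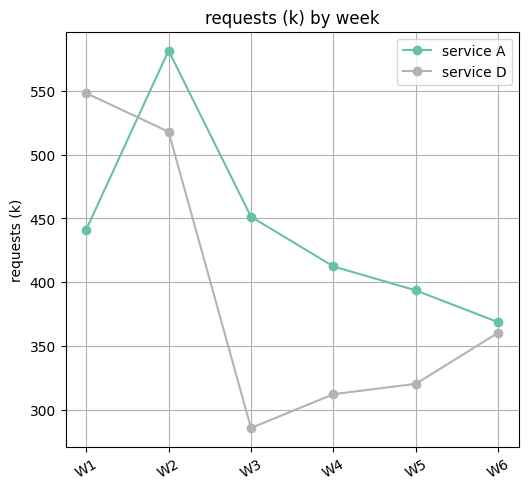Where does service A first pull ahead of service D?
W1: service A ≈ 450 vs service D ≈ 550 (not yet); W2: service A ≈ 575 vs service D ≈ 525 (first crossover).

W2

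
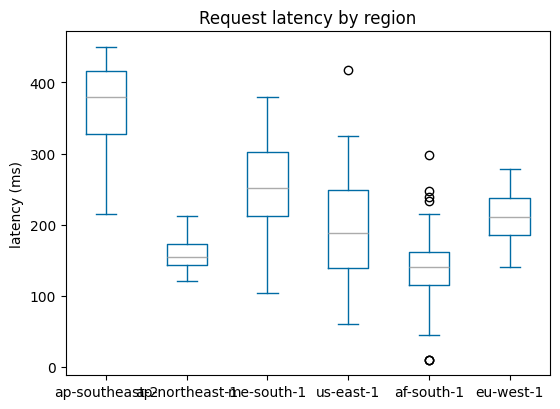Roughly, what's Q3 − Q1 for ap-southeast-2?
≈ 100

Q3 ≈ 420, Q1 ≈ 320; IQR ≈ 100.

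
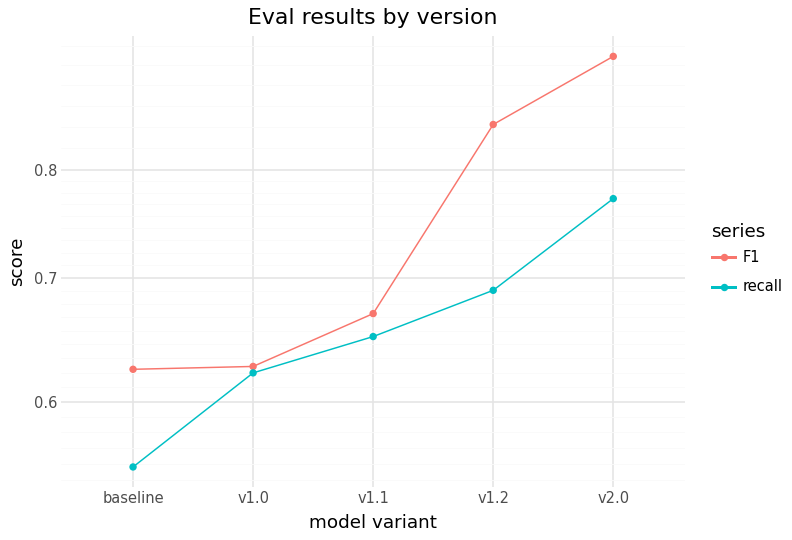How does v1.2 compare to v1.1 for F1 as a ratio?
≈ 1.31×

v1.2 ≈ 0.85, v1.1 ≈ 0.65; 0.85/0.65 ≈ 1.31.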